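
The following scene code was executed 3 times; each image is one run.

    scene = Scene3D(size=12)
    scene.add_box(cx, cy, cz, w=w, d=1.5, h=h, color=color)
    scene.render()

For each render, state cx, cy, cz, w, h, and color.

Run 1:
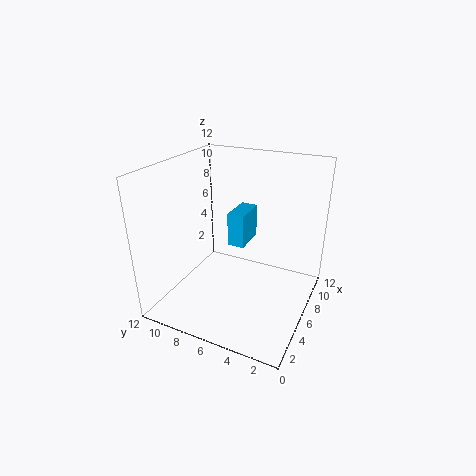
cx = 7; cy = 6; cz = 4.5; w = 3; h = 3; color = 'deepskyblue'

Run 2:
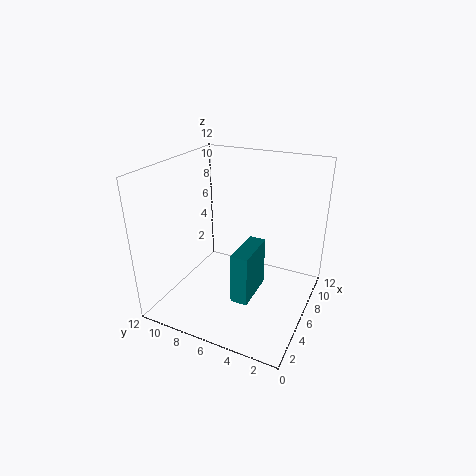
cx = 4.5; cy = 4.5; cz = 0.5; w = 4; h = 4.5; color = 'teal'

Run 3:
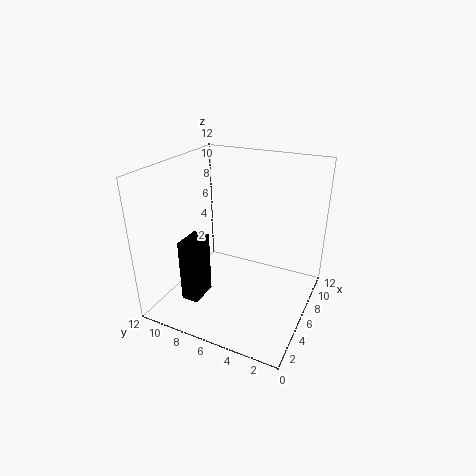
cx = 3; cy = 8.5; cz = 0.5; w = 2.5; h = 5.5; color = 'black'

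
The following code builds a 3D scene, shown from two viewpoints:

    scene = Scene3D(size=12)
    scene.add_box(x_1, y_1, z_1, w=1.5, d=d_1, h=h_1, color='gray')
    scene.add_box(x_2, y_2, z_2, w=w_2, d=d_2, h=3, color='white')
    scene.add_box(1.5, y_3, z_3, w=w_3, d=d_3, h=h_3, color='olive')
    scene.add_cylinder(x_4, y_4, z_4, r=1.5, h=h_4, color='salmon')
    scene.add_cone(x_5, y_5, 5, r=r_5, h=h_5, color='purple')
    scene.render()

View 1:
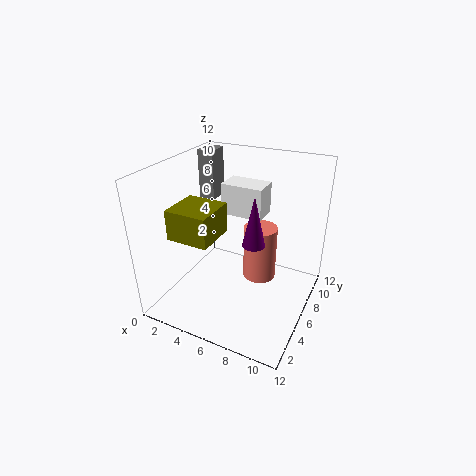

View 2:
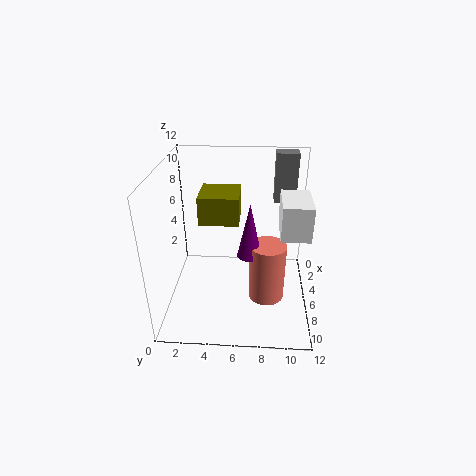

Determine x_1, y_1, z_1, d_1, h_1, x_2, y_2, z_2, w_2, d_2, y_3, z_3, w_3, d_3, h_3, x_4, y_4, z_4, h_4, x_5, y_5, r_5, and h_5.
x_1 = 0.5, y_1 = 9, z_1 = 7.5, d_1 = 2, h_1 = 4.5, x_2 = 2.5, y_2 = 9.5, z_2 = 6, w_2 = 4, d_2 = 2.5, y_3 = 2.5, z_3 = 6.5, w_3 = 3.5, d_3 = 3.5, h_3 = 2.5, x_4 = 7, y_4 = 8.5, z_4 = 1, h_4 = 5, x_5 = 7, y_5 = 7, r_5 = 1, h_5 = 4.5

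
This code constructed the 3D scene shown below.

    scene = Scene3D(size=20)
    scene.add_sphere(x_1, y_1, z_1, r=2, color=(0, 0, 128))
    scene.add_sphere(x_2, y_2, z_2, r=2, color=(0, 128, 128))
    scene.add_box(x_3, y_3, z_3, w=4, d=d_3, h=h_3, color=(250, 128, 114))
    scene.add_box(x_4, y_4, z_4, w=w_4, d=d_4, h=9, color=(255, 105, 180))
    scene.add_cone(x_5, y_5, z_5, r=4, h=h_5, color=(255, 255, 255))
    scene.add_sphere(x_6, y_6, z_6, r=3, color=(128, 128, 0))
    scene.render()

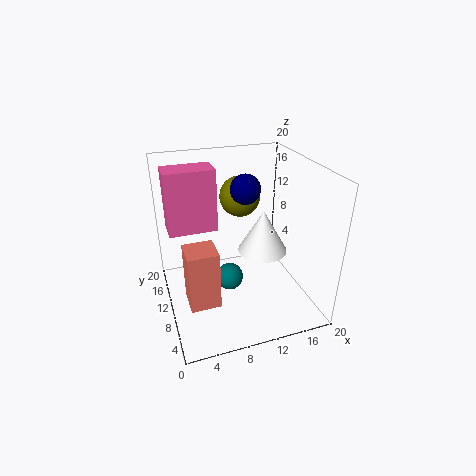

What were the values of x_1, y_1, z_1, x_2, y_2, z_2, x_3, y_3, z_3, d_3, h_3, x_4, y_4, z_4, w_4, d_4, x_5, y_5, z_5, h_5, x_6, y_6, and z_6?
x_1 = 11
y_1 = 10
z_1 = 17
x_2 = 9
y_2 = 11
z_2 = 3
x_3 = 2
y_3 = 5
z_3 = 3
d_3 = 4
h_3 = 8
x_4 = 1
y_4 = 13
z_4 = 10
w_4 = 7
d_4 = 4
x_5 = 16
y_5 = 15
z_5 = 4
h_5 = 7
x_6 = 12
y_6 = 15
z_6 = 14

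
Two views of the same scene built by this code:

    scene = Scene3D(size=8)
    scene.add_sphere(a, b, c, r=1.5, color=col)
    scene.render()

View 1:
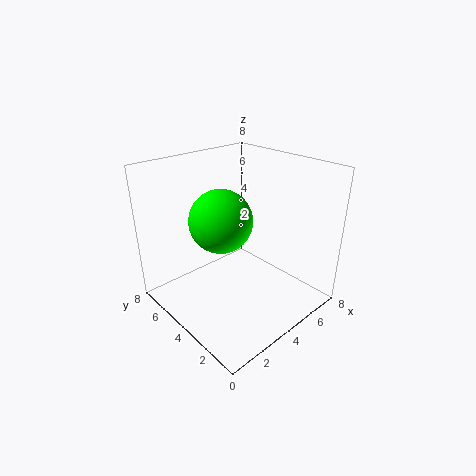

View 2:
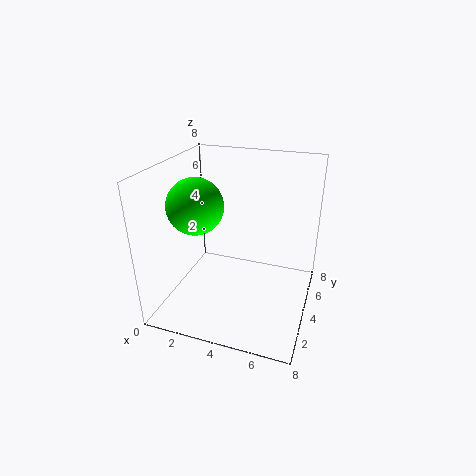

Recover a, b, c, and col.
a = 2, b = 3, c = 6, col = 'lime'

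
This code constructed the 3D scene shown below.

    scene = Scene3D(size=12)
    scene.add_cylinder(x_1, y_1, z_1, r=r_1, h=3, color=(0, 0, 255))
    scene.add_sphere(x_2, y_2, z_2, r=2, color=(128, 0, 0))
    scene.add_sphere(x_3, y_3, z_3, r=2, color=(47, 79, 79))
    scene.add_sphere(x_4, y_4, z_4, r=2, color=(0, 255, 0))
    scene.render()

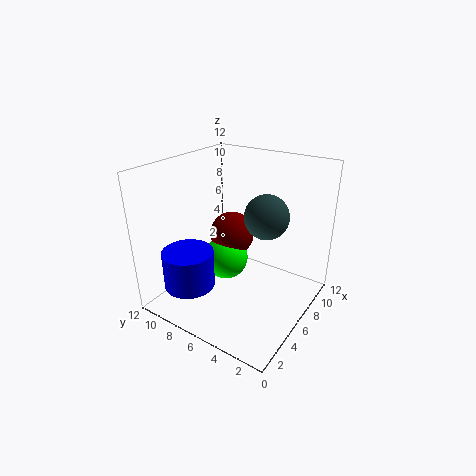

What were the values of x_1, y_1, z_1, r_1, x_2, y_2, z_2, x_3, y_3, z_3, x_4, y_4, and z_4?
x_1 = 2
y_1 = 8
z_1 = 3
r_1 = 2
x_2 = 8
y_2 = 8
z_2 = 5
x_3 = 9
y_3 = 5
z_3 = 7
x_4 = 7
y_4 = 8
z_4 = 3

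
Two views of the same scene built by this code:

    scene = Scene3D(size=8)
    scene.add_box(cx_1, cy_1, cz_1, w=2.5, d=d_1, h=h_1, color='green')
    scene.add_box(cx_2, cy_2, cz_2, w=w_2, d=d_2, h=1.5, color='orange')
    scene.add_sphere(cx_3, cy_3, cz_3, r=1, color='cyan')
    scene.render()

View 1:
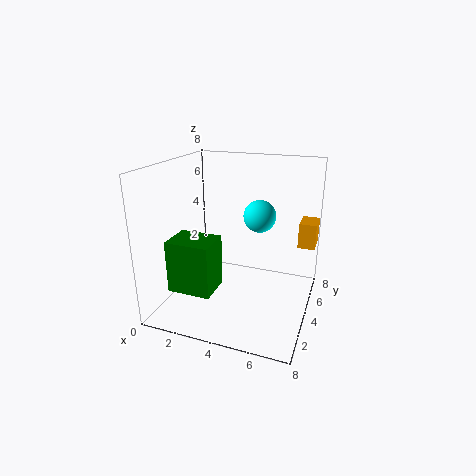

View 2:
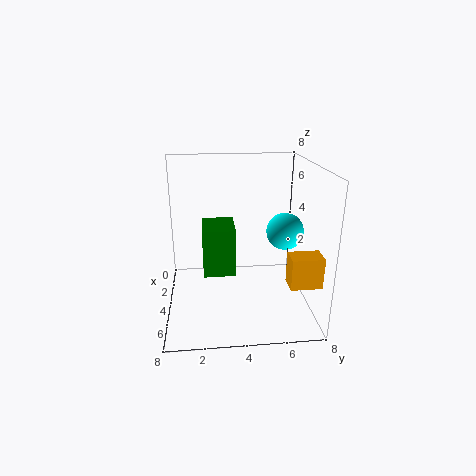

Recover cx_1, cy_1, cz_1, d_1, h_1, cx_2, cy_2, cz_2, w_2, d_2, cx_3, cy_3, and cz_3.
cx_1 = 0.5, cy_1 = 2, cz_1 = 1, d_1 = 2, h_1 = 3, cx_2 = 7, cy_2 = 6, cz_2 = 3, w_2 = 1, d_2 = 1.5, cx_3 = 4.5, cy_3 = 6.5, cz_3 = 4.5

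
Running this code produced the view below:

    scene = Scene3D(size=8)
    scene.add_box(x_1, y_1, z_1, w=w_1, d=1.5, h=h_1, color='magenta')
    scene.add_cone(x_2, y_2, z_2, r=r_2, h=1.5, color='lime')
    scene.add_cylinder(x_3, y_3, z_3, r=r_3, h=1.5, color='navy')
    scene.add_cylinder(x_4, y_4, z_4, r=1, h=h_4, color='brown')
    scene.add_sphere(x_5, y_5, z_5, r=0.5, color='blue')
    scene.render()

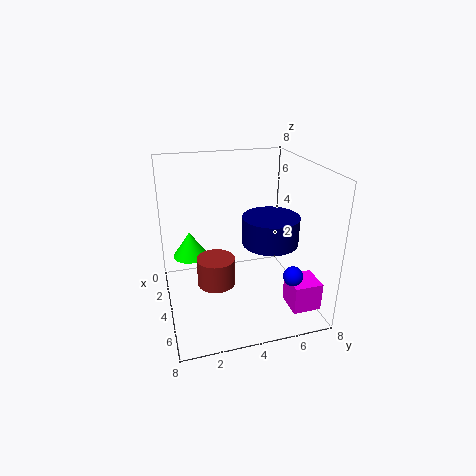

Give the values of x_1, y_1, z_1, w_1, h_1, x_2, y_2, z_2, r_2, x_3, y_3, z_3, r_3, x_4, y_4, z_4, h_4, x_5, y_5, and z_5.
x_1 = 6
y_1 = 6
z_1 = 1
w_1 = 1.5
h_1 = 1.5
x_2 = 2.5
y_2 = 1.5
z_2 = 2.5
r_2 = 1
x_3 = 5
y_3 = 5.5
z_3 = 4
r_3 = 1.5
x_4 = 5
y_4 = 2.5
z_4 = 2
h_4 = 1.5
x_5 = 7
y_5 = 6
z_5 = 3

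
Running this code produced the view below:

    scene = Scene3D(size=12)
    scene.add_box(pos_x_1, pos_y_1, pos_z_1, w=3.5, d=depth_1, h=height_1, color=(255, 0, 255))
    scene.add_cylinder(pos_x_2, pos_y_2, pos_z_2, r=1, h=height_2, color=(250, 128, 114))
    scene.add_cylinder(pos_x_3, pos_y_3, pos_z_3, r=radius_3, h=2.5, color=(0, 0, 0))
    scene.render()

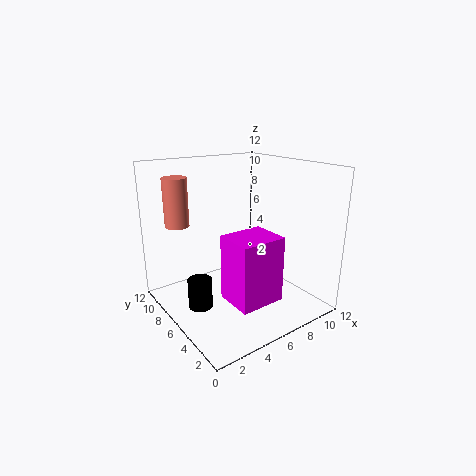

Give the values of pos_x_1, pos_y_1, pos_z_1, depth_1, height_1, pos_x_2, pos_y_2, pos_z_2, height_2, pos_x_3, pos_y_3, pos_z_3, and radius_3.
pos_x_1 = 3; pos_y_1 = 1; pos_z_1 = 2.5; depth_1 = 3; height_1 = 5; pos_x_2 = 2; pos_y_2 = 9; pos_z_2 = 7; height_2 = 4; pos_x_3 = 2.5; pos_y_3 = 6.5; pos_z_3 = 0.5; radius_3 = 1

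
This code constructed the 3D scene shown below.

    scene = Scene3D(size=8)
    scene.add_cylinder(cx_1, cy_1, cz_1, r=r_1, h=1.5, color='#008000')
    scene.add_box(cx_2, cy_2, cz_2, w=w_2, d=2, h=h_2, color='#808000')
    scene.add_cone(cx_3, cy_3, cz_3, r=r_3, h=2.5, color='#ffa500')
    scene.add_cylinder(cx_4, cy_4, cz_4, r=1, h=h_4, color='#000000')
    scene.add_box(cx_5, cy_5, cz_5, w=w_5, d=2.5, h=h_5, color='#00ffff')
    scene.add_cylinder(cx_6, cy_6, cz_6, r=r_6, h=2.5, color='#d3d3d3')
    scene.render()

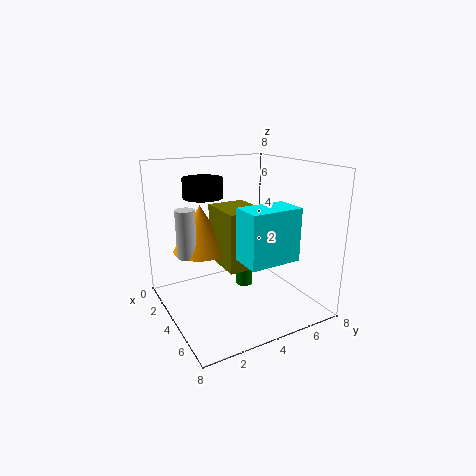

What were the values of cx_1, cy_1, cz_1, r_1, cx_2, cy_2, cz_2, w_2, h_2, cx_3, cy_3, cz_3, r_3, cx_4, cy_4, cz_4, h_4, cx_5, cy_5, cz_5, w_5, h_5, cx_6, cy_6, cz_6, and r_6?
cx_1 = 3
cy_1 = 5
cz_1 = 0.5
r_1 = 0.5
cx_2 = 3.5
cy_2 = 2.5
cz_2 = 3
w_2 = 2.5
h_2 = 3
cx_3 = 3.5
cy_3 = 2
cz_3 = 3.5
r_3 = 1.5
cx_4 = 4
cy_4 = 2
cz_4 = 6.5
h_4 = 1
cx_5 = 6.5
cy_5 = 2.5
cz_5 = 4
w_5 = 1.5
h_5 = 2.5
cx_6 = 4
cy_6 = 1
cz_6 = 3.5
r_6 = 0.5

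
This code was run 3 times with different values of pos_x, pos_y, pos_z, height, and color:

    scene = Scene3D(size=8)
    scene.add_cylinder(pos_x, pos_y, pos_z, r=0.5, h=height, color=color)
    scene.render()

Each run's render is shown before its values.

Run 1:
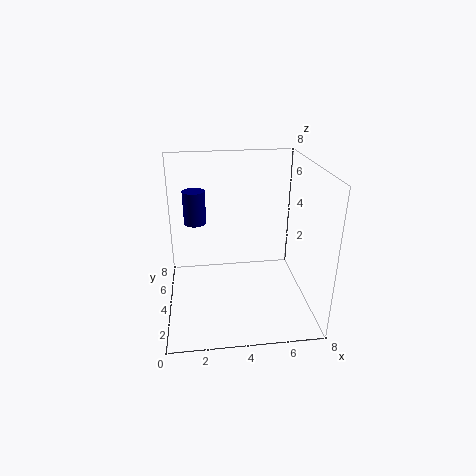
pos_x = 1.75; pos_y = 1.75; pos_z = 6; height = 1.5; color = 'navy'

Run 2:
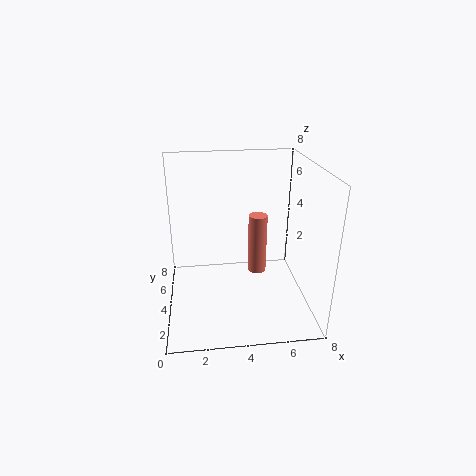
pos_x = 5; pos_y = 3.5; pos_z = 2.25; height = 3.25; color = 'salmon'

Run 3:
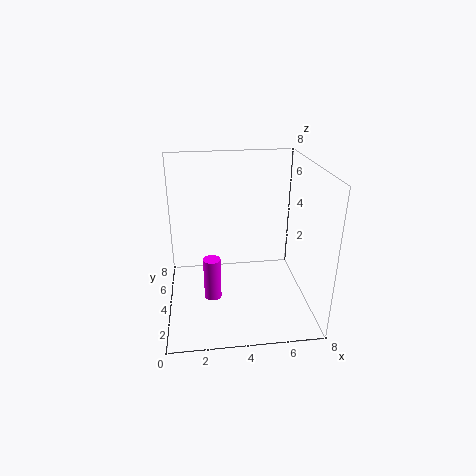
pos_x = 2.5; pos_y = 4; pos_z = 0.25; height = 2.5; color = 'magenta'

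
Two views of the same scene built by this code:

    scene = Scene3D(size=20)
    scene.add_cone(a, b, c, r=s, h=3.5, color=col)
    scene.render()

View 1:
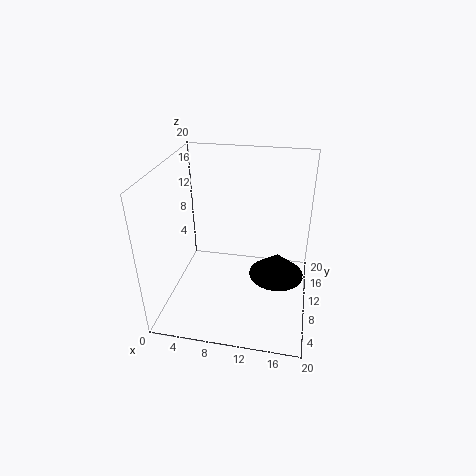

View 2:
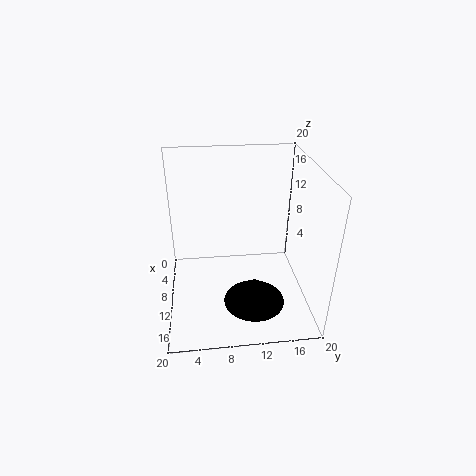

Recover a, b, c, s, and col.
a = 15.5
b = 11.5
c = 3.5
s = 4
col = 'black'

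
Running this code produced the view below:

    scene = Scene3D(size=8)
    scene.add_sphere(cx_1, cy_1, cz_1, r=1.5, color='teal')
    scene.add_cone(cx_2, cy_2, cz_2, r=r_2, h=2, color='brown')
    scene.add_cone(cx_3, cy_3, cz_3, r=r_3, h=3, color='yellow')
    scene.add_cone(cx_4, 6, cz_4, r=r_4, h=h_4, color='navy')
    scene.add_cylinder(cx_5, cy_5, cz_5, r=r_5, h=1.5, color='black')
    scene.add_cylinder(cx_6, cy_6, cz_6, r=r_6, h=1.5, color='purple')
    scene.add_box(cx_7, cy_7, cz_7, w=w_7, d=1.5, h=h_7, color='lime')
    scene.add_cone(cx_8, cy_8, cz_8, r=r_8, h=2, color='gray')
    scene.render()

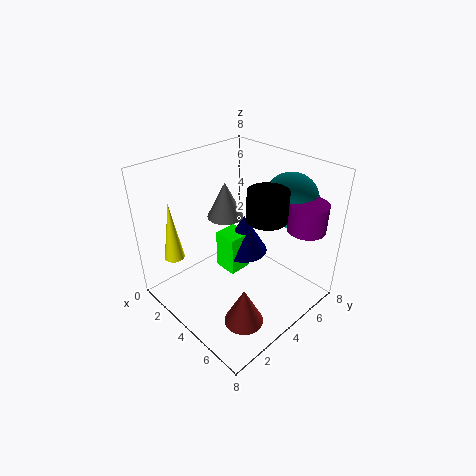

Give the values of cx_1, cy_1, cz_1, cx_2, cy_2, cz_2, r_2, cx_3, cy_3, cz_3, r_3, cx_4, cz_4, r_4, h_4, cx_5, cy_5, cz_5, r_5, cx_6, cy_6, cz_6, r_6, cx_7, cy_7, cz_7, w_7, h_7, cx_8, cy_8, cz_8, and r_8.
cx_1 = 5.5
cy_1 = 6.5
cz_1 = 6
cx_2 = 6.5
cy_2 = 2
cz_2 = 1
r_2 = 1
cx_3 = 3
cy_3 = 0.5
cz_3 = 4
r_3 = 0.5
cx_4 = 2.5
cz_4 = 1.5
r_4 = 1.5
h_4 = 2.5
cx_5 = 6
cy_5 = 4
cz_5 = 6
r_5 = 1
cx_6 = 7
cy_6 = 6
cz_6 = 5
r_6 = 1
cx_7 = 1.5
cy_7 = 4.5
cz_7 = 0.5
w_7 = 1.5
h_7 = 2.5
cx_8 = 3
cy_8 = 4
cz_8 = 5
r_8 = 1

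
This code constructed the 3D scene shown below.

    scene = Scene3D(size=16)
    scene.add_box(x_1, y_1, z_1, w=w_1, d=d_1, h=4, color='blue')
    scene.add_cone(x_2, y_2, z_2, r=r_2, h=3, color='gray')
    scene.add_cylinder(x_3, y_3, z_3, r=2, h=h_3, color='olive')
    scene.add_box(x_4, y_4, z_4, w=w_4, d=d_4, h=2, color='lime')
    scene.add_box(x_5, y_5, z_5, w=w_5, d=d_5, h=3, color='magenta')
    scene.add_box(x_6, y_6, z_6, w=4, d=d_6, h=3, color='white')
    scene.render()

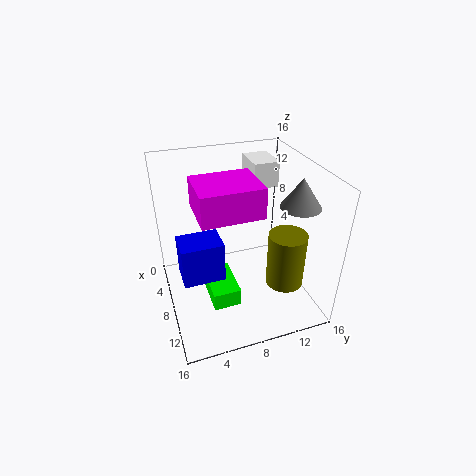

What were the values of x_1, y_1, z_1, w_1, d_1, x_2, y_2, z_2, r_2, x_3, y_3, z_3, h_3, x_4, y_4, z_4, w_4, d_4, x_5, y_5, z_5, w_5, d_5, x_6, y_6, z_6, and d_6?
x_1 = 10; y_1 = 1; z_1 = 7; w_1 = 3; d_1 = 4; x_2 = 12; y_2 = 13; z_2 = 13; r_2 = 2; x_3 = 12; y_3 = 12; z_3 = 4; h_3 = 6; x_4 = 7; y_4 = 4; z_4 = 2; w_4 = 5; d_4 = 3; x_5 = 8; y_5 = 3; z_5 = 13; w_5 = 5; d_5 = 6; x_6 = 1; y_6 = 11; z_6 = 12; d_6 = 3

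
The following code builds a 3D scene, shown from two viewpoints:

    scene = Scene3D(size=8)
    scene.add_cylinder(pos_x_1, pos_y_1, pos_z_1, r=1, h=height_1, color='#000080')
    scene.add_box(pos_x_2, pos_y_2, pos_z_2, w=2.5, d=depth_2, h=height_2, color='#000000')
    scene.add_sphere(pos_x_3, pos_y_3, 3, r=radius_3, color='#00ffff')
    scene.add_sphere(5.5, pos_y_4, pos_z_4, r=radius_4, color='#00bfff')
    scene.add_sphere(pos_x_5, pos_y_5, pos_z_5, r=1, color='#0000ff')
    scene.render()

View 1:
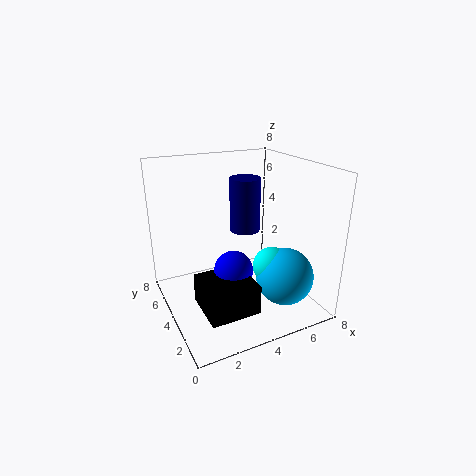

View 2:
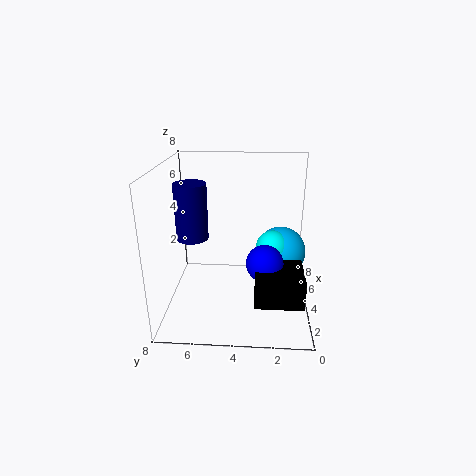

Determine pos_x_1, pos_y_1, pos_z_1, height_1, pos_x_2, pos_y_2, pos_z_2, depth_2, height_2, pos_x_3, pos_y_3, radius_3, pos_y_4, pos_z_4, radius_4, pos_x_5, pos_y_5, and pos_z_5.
pos_x_1 = 6; pos_y_1 = 7; pos_z_1 = 3; height_1 = 3.5; pos_x_2 = 1; pos_y_2 = 0.5; pos_z_2 = 1.5; depth_2 = 2.5; height_2 = 1.5; pos_x_3 = 5; pos_y_3 = 2; radius_3 = 1; pos_y_4 = 1.5; pos_z_4 = 2.5; radius_4 = 1.5; pos_x_5 = 3; pos_y_5 = 2.5; pos_z_5 = 3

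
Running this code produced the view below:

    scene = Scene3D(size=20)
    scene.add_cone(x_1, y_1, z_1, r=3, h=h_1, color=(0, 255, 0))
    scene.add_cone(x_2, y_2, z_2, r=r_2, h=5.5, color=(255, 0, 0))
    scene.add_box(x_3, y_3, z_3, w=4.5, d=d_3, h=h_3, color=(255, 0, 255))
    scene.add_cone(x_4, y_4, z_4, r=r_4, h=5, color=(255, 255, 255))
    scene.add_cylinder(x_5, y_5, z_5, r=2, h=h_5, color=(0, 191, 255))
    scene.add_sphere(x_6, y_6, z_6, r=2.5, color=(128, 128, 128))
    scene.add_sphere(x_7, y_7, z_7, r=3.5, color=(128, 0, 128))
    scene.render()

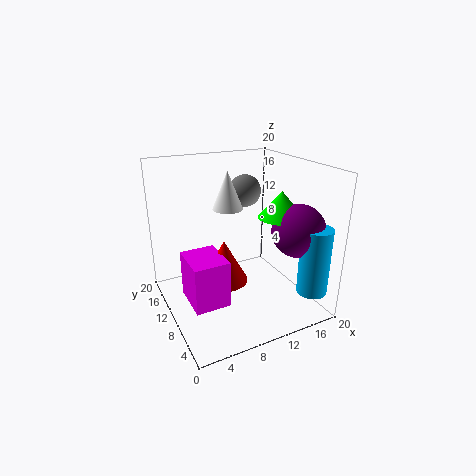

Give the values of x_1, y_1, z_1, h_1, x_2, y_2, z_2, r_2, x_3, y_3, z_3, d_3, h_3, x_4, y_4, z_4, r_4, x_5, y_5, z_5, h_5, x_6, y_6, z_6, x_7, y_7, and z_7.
x_1 = 14.5, y_1 = 6.5, z_1 = 13.5, h_1 = 3.5, x_2 = 6.5, y_2 = 7, z_2 = 6, r_2 = 3, x_3 = 1.5, y_3 = 4, z_3 = 4, d_3 = 5.5, h_3 = 6, x_4 = 8.5, y_4 = 10, z_4 = 14.5, r_4 = 2, x_5 = 17, y_5 = 2, z_5 = 4, h_5 = 9, x_6 = 14.5, y_6 = 16.5, z_6 = 14.5, x_7 = 16, y_7 = 4.5, z_7 = 12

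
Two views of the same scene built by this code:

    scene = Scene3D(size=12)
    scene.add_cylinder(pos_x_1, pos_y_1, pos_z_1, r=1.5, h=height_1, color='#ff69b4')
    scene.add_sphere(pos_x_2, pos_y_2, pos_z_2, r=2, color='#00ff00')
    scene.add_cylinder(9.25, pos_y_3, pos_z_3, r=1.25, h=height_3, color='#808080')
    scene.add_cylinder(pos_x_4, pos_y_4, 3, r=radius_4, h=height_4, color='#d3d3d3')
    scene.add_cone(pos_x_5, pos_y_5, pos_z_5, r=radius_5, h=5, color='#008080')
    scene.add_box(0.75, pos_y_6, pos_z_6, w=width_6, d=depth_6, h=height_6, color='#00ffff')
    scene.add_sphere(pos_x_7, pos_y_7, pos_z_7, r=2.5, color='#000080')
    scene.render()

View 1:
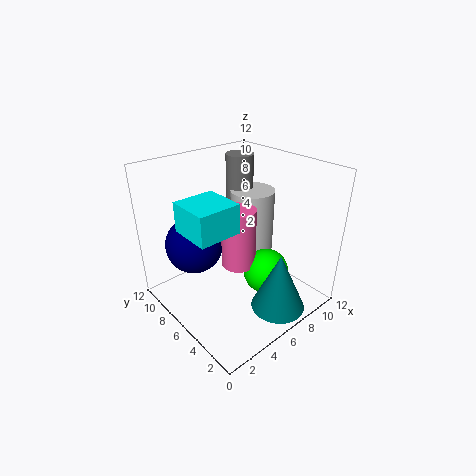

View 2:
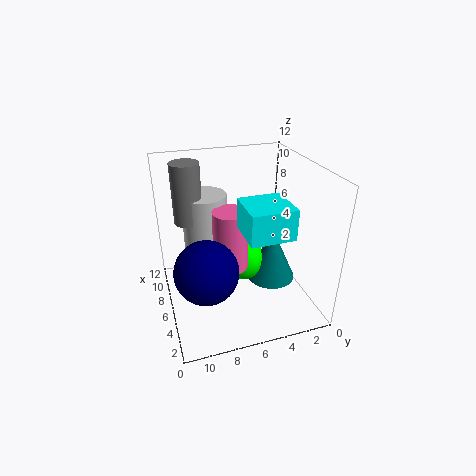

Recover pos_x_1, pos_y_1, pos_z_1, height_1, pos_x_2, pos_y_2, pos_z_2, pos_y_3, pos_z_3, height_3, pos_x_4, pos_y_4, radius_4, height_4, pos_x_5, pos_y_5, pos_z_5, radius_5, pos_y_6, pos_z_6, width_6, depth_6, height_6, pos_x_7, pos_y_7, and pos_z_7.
pos_x_1 = 6.5
pos_y_1 = 6.5
pos_z_1 = 3
height_1 = 5.25
pos_x_2 = 8.25
pos_y_2 = 4.75
pos_z_2 = 2.25
pos_y_3 = 9.5
pos_z_3 = 6.5
height_3 = 5.25
pos_x_4 = 9.5
pos_y_4 = 8
radius_4 = 2
height_4 = 5.75
pos_x_5 = 7.25
pos_y_5 = 2.25
pos_z_5 = 0.5
radius_5 = 2.25
pos_y_6 = 3.5
pos_z_6 = 8.25
width_6 = 3.25
depth_6 = 3.25
height_6 = 2.25
pos_x_7 = 3.75
pos_y_7 = 9.25
pos_z_7 = 4.75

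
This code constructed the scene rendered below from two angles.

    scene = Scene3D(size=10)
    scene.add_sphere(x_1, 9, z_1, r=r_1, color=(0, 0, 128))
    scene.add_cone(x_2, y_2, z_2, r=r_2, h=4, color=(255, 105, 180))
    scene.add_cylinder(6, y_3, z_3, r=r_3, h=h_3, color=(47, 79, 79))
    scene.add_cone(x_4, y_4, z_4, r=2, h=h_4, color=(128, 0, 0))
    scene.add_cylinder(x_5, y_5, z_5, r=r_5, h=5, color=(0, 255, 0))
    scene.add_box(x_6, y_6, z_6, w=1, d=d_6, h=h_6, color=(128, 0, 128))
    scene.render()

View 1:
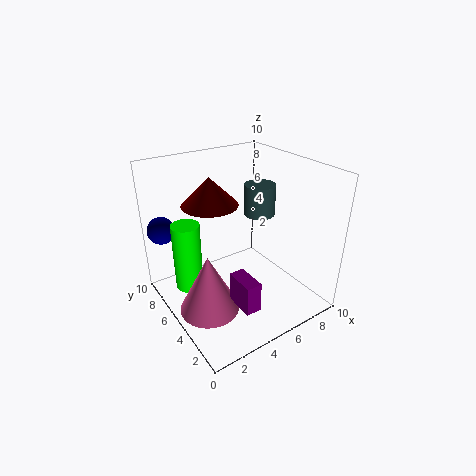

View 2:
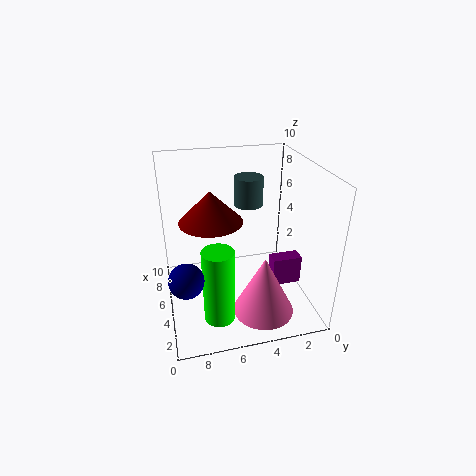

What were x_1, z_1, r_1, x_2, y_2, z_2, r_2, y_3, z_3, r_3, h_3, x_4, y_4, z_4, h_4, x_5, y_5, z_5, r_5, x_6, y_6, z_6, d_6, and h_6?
x_1 = 1; z_1 = 5; r_1 = 1; x_2 = 2; y_2 = 4; z_2 = 1; r_2 = 2; y_3 = 4; z_3 = 7; r_3 = 1; h_3 = 2; x_4 = 4; y_4 = 7; z_4 = 7; h_4 = 2; x_5 = 2; y_5 = 7; z_5 = 1; r_5 = 1; x_6 = 3; y_6 = 1; z_6 = 2; d_6 = 2; h_6 = 2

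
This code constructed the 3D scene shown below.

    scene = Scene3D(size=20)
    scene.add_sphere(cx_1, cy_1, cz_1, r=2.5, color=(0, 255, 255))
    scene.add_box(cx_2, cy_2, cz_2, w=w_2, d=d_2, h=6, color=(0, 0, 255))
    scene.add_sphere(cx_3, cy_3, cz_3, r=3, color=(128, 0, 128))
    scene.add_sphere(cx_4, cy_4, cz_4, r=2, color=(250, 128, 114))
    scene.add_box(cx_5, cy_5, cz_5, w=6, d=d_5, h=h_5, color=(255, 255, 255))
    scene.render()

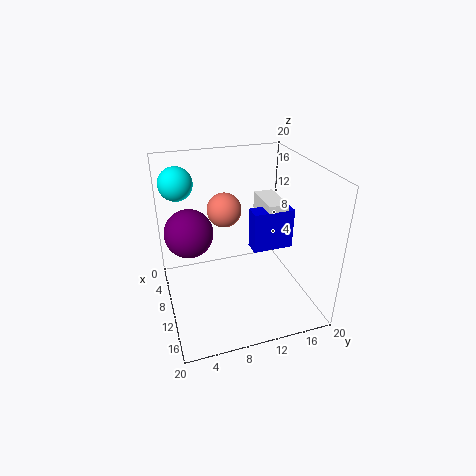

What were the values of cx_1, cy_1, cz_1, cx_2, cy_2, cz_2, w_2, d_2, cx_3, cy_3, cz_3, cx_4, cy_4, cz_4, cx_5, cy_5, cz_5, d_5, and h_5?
cx_1 = 2.5
cy_1 = 3
cz_1 = 16
cx_2 = 7.5
cy_2 = 12.5
cz_2 = 7
w_2 = 2.5
d_2 = 6
cx_3 = 12
cy_3 = 3
cz_3 = 13
cx_4 = 14
cy_4 = 7
cz_4 = 16.5
cx_5 = 4
cy_5 = 14.5
cz_5 = 11.5
d_5 = 3
h_5 = 2.5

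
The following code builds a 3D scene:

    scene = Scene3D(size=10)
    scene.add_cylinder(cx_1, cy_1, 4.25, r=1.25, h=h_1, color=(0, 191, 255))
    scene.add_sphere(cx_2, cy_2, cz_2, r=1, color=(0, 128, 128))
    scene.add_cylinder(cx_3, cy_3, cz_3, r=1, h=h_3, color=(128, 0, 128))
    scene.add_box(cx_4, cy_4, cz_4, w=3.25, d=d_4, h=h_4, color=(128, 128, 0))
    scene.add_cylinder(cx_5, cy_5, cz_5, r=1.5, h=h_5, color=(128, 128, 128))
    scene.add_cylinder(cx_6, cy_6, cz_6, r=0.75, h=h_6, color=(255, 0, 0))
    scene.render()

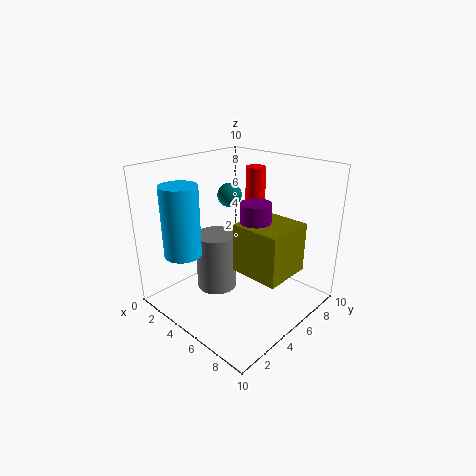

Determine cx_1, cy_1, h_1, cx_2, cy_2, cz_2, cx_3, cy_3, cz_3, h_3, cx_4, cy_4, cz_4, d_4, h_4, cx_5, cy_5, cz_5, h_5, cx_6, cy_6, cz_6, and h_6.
cx_1 = 3
cy_1 = 1.75
h_1 = 4.75
cx_2 = 1
cy_2 = 8.25
cz_2 = 6.5
cx_3 = 6.75
cy_3 = 4.75
cz_3 = 4.75
h_3 = 3.25
cx_4 = 6
cy_4 = 3.5
cz_4 = 3.5
d_4 = 3.25
h_4 = 3.25
cx_5 = 3
cy_5 = 4.75
cz_5 = 0.5
h_5 = 4.25
cx_6 = 3.75
cy_6 = 8.25
cz_6 = 4.5
h_6 = 4.75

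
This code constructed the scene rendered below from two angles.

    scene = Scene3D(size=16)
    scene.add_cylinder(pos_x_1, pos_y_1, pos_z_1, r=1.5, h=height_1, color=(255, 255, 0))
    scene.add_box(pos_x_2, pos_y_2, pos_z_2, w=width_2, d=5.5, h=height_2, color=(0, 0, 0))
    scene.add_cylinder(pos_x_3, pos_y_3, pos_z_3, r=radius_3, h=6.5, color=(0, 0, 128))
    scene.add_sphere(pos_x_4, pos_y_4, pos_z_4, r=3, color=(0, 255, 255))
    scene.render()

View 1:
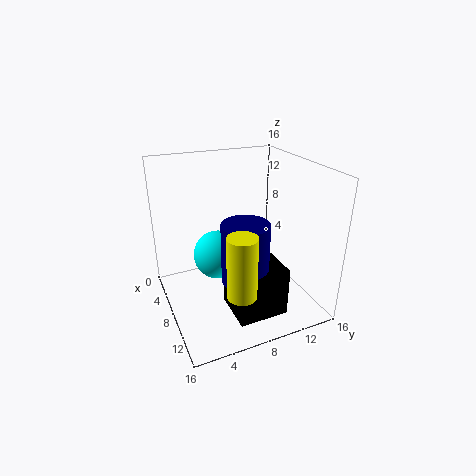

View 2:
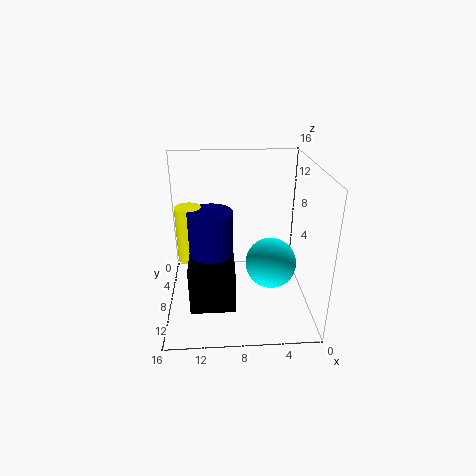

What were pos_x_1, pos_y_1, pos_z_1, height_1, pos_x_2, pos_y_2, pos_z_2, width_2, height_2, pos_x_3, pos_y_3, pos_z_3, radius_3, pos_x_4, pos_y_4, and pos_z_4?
pos_x_1 = 13.5, pos_y_1 = 6, pos_z_1 = 4.5, height_1 = 6.5, pos_x_2 = 8.5, pos_y_2 = 6, pos_z_2 = 0.5, width_2 = 5, height_2 = 5.5, pos_x_3 = 11, pos_y_3 = 7.5, pos_z_3 = 4.5, radius_3 = 2.5, pos_x_4 = 4, pos_y_4 = 7, pos_z_4 = 4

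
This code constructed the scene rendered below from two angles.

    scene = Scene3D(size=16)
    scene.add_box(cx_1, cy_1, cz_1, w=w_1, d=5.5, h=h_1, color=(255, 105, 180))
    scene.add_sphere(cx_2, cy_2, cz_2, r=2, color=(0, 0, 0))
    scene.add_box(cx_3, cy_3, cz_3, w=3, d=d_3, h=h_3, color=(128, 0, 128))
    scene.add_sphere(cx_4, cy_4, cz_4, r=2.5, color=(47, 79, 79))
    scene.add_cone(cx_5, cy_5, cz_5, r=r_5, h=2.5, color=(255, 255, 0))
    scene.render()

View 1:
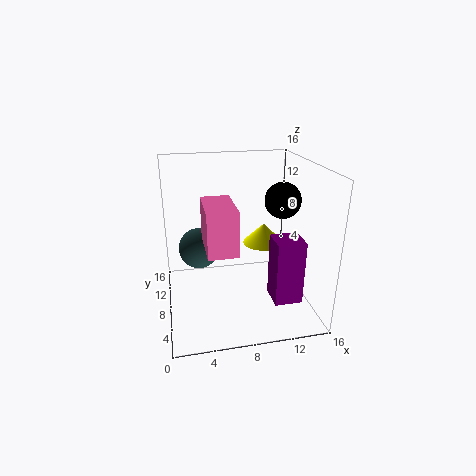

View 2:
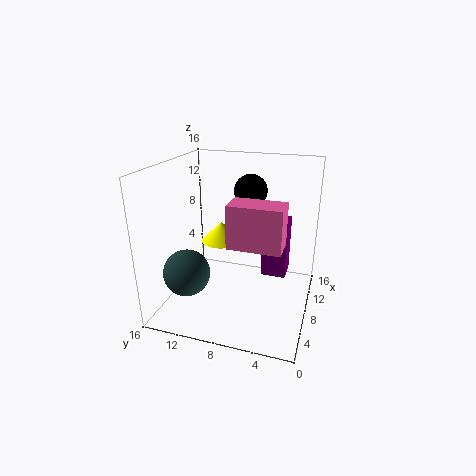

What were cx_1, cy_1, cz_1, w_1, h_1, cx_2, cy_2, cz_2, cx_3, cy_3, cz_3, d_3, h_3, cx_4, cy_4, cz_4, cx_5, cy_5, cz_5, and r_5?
cx_1 = 4
cy_1 = 2.5
cz_1 = 8.5
w_1 = 3
h_1 = 4.5
cx_2 = 13
cy_2 = 8
cz_2 = 12
cx_3 = 11
cy_3 = 3
cz_3 = 2
d_3 = 3
h_3 = 7
cx_4 = 4
cy_4 = 12.5
cz_4 = 5
cx_5 = 12
cy_5 = 11.5
cz_5 = 5.5
r_5 = 2.5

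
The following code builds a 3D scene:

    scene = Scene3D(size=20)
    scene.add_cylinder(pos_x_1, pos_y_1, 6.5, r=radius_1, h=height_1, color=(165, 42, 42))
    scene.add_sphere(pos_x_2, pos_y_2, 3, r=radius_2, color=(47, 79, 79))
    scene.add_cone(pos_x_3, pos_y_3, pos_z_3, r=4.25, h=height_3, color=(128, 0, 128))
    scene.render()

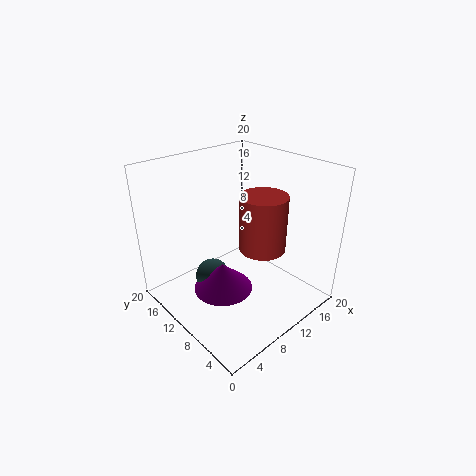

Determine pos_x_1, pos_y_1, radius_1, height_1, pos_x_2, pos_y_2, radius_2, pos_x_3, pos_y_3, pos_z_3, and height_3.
pos_x_1 = 14.75; pos_y_1 = 9.75; radius_1 = 3.5; height_1 = 8.5; pos_x_2 = 7.75; pos_y_2 = 13.25; radius_2 = 2.5; pos_x_3 = 7.75; pos_y_3 = 10.75; pos_z_3 = 2.25; height_3 = 4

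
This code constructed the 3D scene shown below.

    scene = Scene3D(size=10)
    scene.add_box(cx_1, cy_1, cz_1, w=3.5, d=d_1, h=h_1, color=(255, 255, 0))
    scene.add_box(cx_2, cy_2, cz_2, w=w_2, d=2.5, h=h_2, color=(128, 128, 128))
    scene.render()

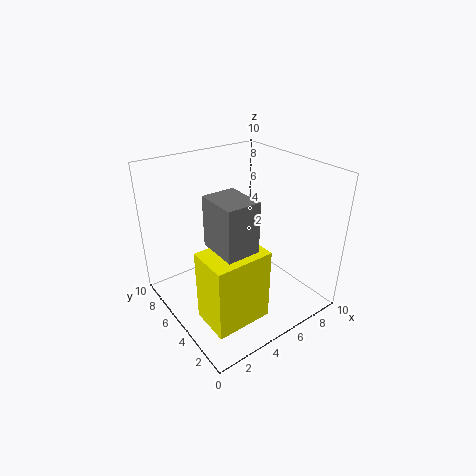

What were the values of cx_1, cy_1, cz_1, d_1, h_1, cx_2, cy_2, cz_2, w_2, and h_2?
cx_1 = 0.5, cy_1 = 0.5, cz_1 = 2, d_1 = 2.5, h_1 = 4.5, cx_2 = 1.5, cy_2 = 1, cz_2 = 6.5, w_2 = 2, h_2 = 3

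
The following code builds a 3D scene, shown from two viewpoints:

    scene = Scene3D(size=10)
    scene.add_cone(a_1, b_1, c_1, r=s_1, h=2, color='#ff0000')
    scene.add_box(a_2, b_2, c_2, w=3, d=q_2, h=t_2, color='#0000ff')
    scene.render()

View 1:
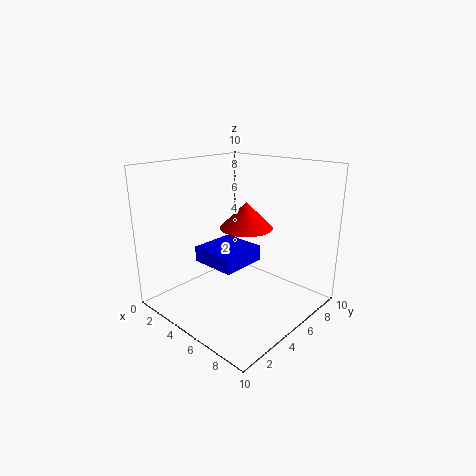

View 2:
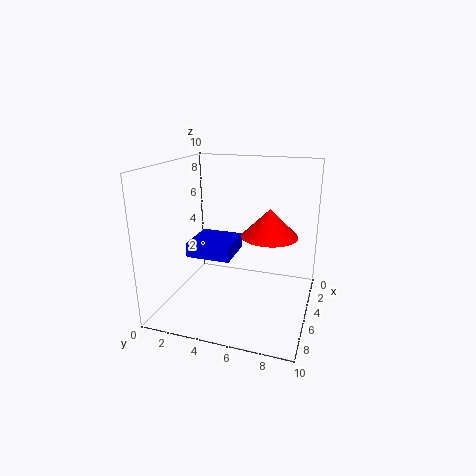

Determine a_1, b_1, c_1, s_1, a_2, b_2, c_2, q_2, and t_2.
a_1 = 4; b_1 = 7; c_1 = 5; s_1 = 2; a_2 = 4; b_2 = 2; c_2 = 4; q_2 = 3; t_2 = 1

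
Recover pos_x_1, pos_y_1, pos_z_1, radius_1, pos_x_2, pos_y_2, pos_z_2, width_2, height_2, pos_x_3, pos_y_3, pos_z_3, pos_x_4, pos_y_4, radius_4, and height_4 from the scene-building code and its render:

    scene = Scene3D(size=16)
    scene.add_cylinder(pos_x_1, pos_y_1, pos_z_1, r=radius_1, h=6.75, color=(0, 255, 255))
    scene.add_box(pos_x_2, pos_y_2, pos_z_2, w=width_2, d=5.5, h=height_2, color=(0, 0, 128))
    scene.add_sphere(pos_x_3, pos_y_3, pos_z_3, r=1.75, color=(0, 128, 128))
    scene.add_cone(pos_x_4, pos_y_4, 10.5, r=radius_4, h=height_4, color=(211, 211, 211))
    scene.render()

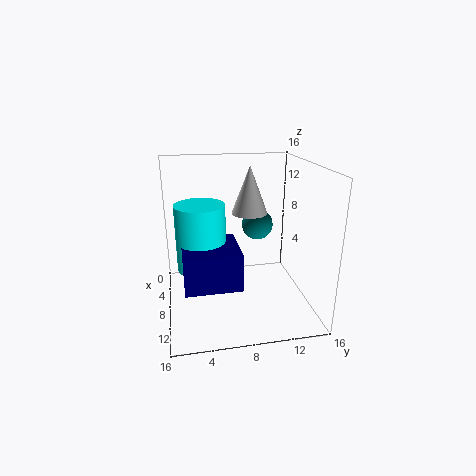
pos_x_1 = 10.25, pos_y_1 = 3.75, pos_z_1 = 6, radius_1 = 2.5, pos_x_2 = 9, pos_y_2 = 1.75, pos_z_2 = 5.25, width_2 = 5.5, height_2 = 3.75, pos_x_3 = 6.75, pos_y_3 = 10.5, pos_z_3 = 9, pos_x_4 = 7, pos_y_4 = 9.5, radius_4 = 2, height_4 = 5.25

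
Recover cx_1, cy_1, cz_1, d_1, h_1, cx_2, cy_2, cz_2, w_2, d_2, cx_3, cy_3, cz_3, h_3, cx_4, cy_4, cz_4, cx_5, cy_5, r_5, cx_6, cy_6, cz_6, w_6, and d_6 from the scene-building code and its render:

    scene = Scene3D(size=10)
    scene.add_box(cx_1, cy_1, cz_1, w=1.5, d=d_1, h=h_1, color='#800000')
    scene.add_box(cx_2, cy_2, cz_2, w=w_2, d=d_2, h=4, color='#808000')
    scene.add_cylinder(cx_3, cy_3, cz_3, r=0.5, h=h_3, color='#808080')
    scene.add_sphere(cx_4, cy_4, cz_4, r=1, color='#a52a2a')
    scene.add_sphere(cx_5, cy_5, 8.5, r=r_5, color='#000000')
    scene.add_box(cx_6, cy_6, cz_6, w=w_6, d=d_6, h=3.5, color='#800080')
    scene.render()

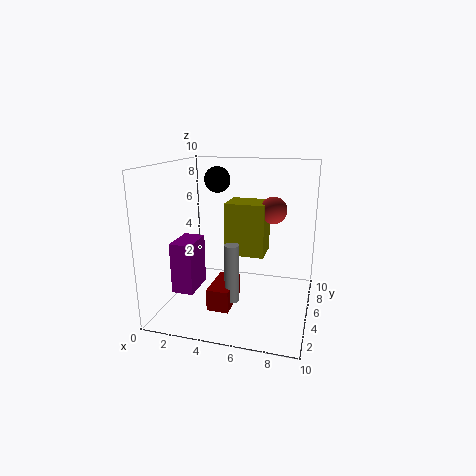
cx_1 = 3.5, cy_1 = 2.5, cz_1 = 0.5, d_1 = 3, h_1 = 1.5, cx_2 = 3.5, cy_2 = 6.5, cz_2 = 3, w_2 = 3, d_2 = 2.5, cx_3 = 5, cy_3 = 3.5, cz_3 = 1, h_3 = 4, cx_4 = 7, cy_4 = 7.5, cz_4 = 6.5, cx_5 = 2.5, cy_5 = 8, r_5 = 1, cx_6 = 1, cy_6 = 2.5, cz_6 = 1.5, w_6 = 1.5, d_6 = 2.5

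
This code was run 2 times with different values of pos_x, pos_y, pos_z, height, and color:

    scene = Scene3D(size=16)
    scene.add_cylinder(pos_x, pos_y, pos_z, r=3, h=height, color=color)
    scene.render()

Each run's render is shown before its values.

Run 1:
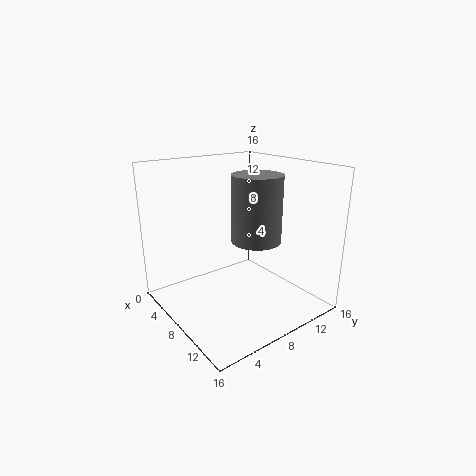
pos_x = 7; pos_y = 11.5; pos_z = 6.5; height = 8; color = 'gray'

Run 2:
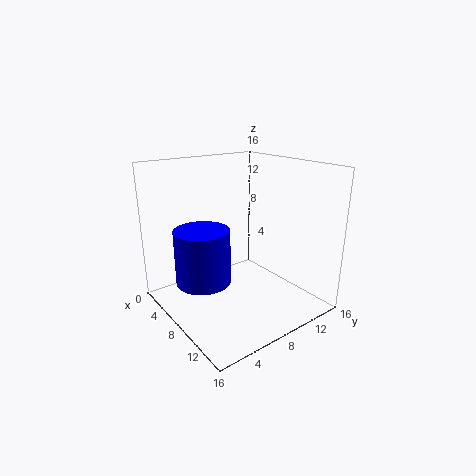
pos_x = 7; pos_y = 4; pos_z = 3.5; height = 6; color = 'blue'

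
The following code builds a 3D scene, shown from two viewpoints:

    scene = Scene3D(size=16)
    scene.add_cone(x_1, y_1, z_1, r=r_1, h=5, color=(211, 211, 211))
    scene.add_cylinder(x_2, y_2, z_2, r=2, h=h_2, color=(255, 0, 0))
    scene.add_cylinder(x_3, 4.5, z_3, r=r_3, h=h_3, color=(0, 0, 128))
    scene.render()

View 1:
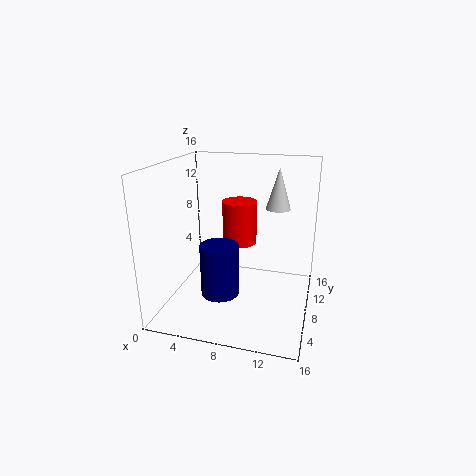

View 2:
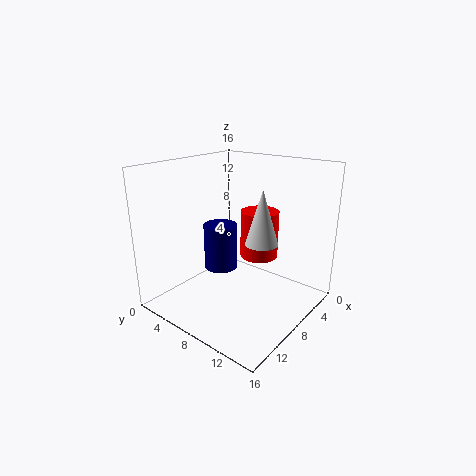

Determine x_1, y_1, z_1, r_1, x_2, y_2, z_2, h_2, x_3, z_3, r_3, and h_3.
x_1 = 11.5; y_1 = 13.5; z_1 = 10; r_1 = 1.5; x_2 = 7.5; y_2 = 10.5; z_2 = 6.5; h_2 = 5; x_3 = 7; z_3 = 3; r_3 = 2; h_3 = 5.5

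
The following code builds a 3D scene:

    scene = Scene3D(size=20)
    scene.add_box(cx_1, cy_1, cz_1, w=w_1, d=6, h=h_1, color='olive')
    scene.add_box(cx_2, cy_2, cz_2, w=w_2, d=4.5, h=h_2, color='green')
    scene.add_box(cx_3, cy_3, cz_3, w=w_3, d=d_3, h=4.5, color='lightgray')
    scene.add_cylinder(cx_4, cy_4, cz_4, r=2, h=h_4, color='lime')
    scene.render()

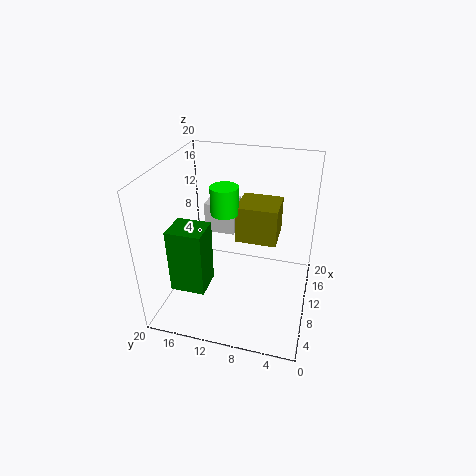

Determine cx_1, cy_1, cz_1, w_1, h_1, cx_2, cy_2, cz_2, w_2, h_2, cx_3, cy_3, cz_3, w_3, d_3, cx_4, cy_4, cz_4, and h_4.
cx_1 = 12; cy_1 = 5; cz_1 = 8; w_1 = 5.5; h_1 = 5.5; cx_2 = 2.5; cy_2 = 12.5; cz_2 = 5.5; w_2 = 4; h_2 = 8.5; cx_3 = 13; cy_3 = 11.5; cz_3 = 8.5; w_3 = 4; d_3 = 4.5; cx_4 = 12; cy_4 = 12.5; cz_4 = 12.5; h_4 = 4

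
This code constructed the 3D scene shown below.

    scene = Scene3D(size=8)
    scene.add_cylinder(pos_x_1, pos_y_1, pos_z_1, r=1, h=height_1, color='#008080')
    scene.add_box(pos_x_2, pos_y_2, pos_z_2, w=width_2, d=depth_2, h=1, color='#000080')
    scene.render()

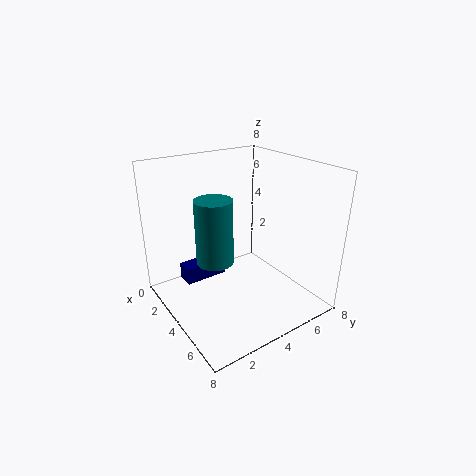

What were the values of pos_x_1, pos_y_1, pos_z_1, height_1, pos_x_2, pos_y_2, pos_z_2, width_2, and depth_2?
pos_x_1 = 4, pos_y_1 = 2.5, pos_z_1 = 3, height_1 = 3.5, pos_x_2 = 1.5, pos_y_2 = 1.5, pos_z_2 = 1, width_2 = 1, depth_2 = 2.5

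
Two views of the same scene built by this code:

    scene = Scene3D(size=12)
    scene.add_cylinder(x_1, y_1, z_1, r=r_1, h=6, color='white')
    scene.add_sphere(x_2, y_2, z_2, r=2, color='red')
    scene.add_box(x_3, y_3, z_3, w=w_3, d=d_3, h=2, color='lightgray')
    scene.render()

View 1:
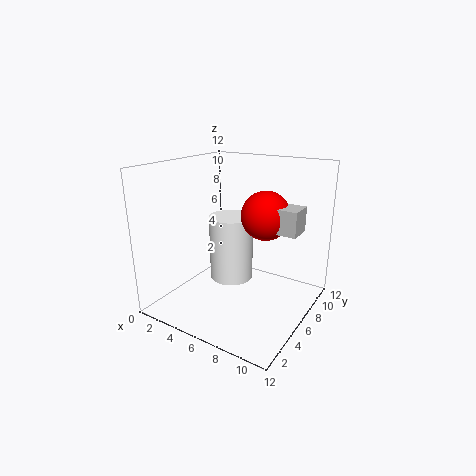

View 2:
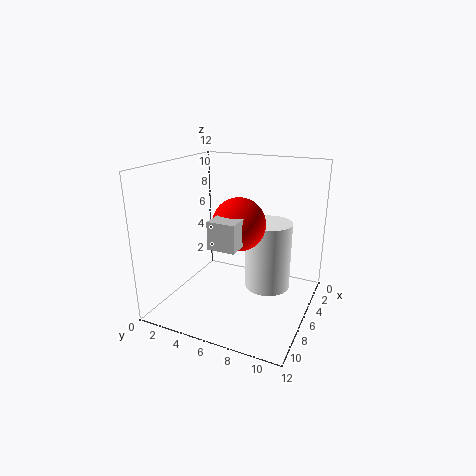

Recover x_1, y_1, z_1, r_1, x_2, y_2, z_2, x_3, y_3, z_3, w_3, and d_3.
x_1 = 4; y_1 = 8; z_1 = 1; r_1 = 2; x_2 = 8; y_2 = 7; z_2 = 8; x_3 = 9; y_3 = 6; z_3 = 7; w_3 = 2; d_3 = 2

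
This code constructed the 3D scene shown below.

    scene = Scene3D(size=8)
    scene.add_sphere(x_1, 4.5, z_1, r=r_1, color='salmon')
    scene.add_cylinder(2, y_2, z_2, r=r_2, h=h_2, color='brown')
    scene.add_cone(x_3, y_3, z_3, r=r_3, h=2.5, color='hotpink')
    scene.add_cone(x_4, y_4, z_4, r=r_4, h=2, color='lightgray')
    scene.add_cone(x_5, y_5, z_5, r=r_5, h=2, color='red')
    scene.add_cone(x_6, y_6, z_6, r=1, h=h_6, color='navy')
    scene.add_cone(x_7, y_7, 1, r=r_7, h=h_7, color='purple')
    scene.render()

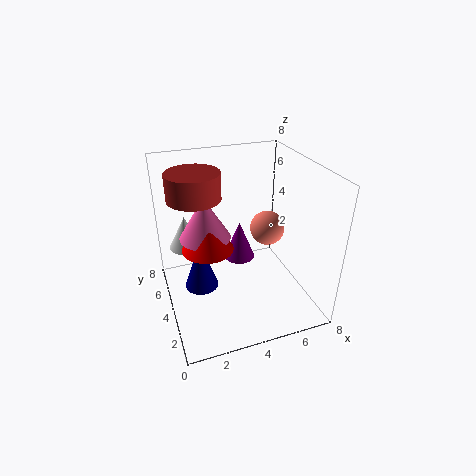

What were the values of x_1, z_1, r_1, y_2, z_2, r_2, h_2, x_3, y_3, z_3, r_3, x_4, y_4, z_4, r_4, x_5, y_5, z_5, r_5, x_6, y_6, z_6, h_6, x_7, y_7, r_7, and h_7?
x_1 = 6, z_1 = 4, r_1 = 1, y_2 = 5.5, z_2 = 6, r_2 = 1.5, h_2 = 1.5, x_3 = 2.5, y_3 = 5.5, z_3 = 3.5, r_3 = 1.5, x_4 = 1.5, y_4 = 6.5, z_4 = 2.5, r_4 = 1, x_5 = 2.5, y_5 = 5, z_5 = 3, r_5 = 1.5, x_6 = 2, y_6 = 5, z_6 = 0.5, h_6 = 3, x_7 = 5, y_7 = 6.5, r_7 = 1, h_7 = 2.5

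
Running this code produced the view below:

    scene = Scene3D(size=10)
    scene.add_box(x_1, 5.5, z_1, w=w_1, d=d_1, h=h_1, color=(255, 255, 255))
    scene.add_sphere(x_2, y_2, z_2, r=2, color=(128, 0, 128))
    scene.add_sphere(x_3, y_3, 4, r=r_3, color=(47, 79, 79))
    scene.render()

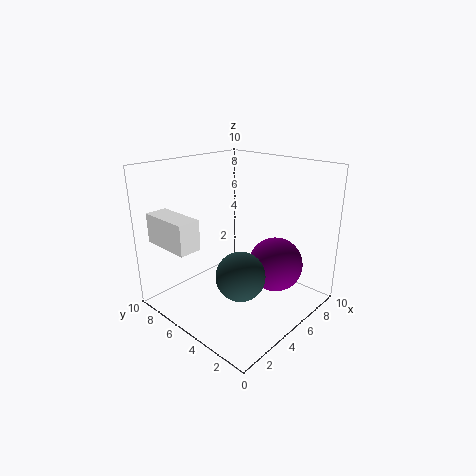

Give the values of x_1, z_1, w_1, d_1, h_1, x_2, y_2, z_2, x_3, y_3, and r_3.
x_1 = 0.5; z_1 = 5; w_1 = 1.5; d_1 = 3.5; h_1 = 2; x_2 = 7.5; y_2 = 3.5; z_2 = 2.5; x_3 = 2.5; y_3 = 2.5; r_3 = 1.5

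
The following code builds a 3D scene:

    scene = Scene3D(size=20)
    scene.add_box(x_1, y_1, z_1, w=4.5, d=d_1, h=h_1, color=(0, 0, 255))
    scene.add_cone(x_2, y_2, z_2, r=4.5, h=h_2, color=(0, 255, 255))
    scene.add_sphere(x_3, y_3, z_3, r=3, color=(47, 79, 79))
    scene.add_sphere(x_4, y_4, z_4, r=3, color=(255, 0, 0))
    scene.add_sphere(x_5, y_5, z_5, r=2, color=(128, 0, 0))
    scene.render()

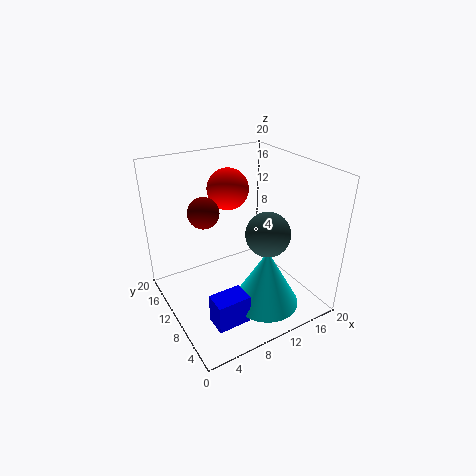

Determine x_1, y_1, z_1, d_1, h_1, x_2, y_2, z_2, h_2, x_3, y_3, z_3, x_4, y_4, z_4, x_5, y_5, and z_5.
x_1 = 3.5
y_1 = 3.5
z_1 = 1
d_1 = 3
h_1 = 4
x_2 = 11.5
y_2 = 5
z_2 = 2
h_2 = 8
x_3 = 12.5
y_3 = 6.5
z_3 = 11.5
x_4 = 11
y_4 = 14.5
z_4 = 15.5
x_5 = 5
y_5 = 10
z_5 = 15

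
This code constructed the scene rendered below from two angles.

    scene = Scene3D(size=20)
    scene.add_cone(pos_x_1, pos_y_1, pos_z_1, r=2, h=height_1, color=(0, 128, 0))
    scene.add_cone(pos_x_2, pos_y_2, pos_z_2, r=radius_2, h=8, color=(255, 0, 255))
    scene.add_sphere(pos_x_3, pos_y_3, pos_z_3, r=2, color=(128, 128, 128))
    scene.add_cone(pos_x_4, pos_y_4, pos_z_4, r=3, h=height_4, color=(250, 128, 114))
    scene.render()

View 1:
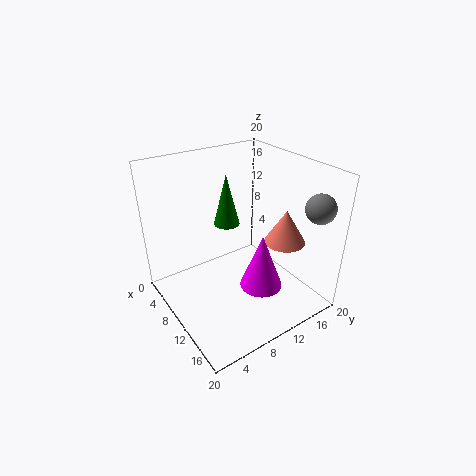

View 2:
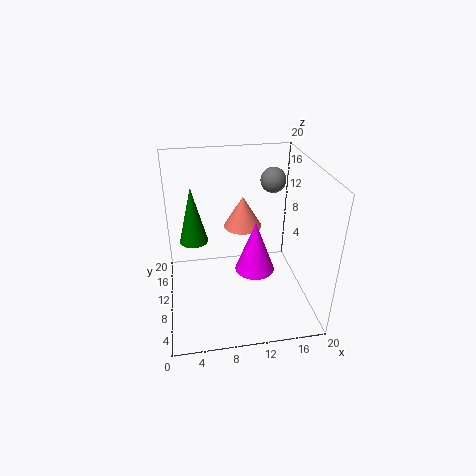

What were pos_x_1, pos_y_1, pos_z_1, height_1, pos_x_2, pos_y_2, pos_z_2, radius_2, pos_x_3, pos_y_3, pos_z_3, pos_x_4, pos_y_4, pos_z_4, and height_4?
pos_x_1 = 4; pos_y_1 = 12; pos_z_1 = 9; height_1 = 8; pos_x_2 = 13; pos_y_2 = 12; pos_z_2 = 3; radius_2 = 3; pos_x_3 = 17; pos_y_3 = 18; pos_z_3 = 15; pos_x_4 = 12; pos_y_4 = 17; pos_z_4 = 8; height_4 = 5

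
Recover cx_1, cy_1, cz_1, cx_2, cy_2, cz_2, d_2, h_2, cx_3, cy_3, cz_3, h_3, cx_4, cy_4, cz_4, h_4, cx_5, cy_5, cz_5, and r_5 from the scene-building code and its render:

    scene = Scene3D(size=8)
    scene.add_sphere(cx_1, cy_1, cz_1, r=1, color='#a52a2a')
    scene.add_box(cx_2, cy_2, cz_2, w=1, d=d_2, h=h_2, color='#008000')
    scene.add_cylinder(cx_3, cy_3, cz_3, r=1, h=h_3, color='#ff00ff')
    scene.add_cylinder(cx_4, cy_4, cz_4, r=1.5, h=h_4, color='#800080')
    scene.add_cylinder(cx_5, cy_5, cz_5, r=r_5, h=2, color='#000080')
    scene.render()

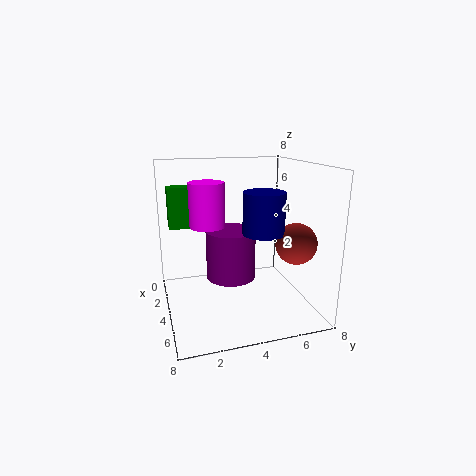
cx_1 = 7
cy_1 = 6
cz_1 = 4.5
cx_2 = 0.5
cy_2 = 0.5
cz_2 = 4
d_2 = 1.5
h_2 = 2.5
cx_3 = 3
cy_3 = 2.5
cz_3 = 4.5
h_3 = 2.5
cx_4 = 2.5
cy_4 = 4
cz_4 = 1
h_4 = 3
cx_5 = 6.5
cy_5 = 4.5
cz_5 = 5
r_5 = 1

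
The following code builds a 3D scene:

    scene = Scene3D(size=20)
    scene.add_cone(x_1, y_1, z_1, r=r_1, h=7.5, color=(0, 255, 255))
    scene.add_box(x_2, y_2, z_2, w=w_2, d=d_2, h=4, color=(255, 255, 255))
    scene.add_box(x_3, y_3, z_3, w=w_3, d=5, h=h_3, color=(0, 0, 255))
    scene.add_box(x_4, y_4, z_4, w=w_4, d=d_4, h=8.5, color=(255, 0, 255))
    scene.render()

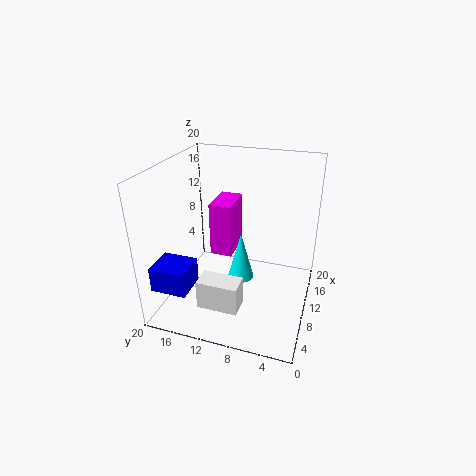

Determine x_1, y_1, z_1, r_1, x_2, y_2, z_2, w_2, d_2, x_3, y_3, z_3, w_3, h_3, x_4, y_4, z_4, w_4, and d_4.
x_1 = 13
y_1 = 10.5
z_1 = 1.5
r_1 = 2
x_2 = 3
y_2 = 8
z_2 = 2.5
w_2 = 3
d_2 = 5.5
x_3 = 2.5
y_3 = 15
z_3 = 4
w_3 = 4.5
h_3 = 3.5
x_4 = 14
y_4 = 12.5
z_4 = 4
w_4 = 6
d_4 = 3.5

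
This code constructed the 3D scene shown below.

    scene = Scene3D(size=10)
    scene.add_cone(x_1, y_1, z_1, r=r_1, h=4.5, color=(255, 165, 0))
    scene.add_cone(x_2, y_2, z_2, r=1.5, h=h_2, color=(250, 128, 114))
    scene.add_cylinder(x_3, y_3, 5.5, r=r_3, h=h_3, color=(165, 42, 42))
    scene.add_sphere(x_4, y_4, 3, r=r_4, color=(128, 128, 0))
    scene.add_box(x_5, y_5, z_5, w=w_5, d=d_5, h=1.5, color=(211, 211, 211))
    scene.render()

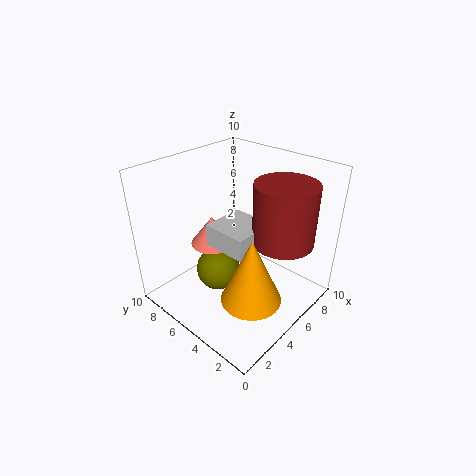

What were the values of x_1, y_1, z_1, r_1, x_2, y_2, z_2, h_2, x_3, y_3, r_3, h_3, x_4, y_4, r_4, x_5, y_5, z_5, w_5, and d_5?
x_1 = 3.5
y_1 = 2.5
z_1 = 2
r_1 = 2
x_2 = 4
y_2 = 6.5
z_2 = 4.5
h_2 = 2
x_3 = 6
y_3 = 2
r_3 = 2
h_3 = 4
x_4 = 3.5
y_4 = 5.5
r_4 = 1.5
x_5 = 3
y_5 = 3
z_5 = 5
w_5 = 3
d_5 = 3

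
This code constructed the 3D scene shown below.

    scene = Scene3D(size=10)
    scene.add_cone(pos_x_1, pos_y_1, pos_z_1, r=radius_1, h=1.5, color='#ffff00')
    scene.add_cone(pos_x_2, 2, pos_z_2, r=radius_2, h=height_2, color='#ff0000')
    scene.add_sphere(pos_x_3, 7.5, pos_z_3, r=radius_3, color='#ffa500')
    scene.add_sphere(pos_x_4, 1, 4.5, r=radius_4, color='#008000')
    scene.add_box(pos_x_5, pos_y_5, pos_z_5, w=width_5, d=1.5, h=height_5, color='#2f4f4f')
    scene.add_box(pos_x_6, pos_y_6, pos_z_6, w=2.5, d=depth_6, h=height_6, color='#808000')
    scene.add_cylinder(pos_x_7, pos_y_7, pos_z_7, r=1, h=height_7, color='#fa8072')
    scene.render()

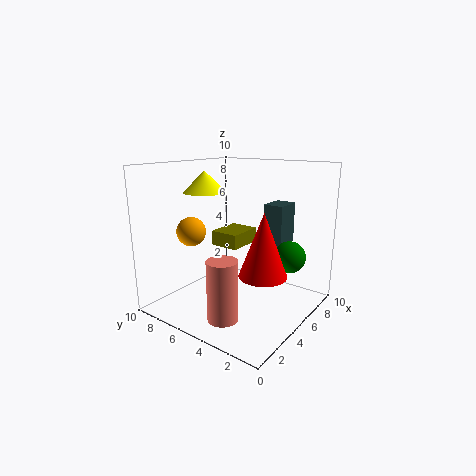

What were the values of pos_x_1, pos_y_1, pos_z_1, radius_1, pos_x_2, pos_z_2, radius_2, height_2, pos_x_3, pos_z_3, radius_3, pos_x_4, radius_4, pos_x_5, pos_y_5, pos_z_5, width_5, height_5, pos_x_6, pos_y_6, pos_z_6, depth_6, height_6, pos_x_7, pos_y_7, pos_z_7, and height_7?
pos_x_1 = 4.5; pos_y_1 = 7.5; pos_z_1 = 8; radius_1 = 1.5; pos_x_2 = 3.5; pos_z_2 = 3.5; radius_2 = 1.5; height_2 = 4; pos_x_3 = 3; pos_z_3 = 5.5; radius_3 = 1; pos_x_4 = 5; radius_4 = 1; pos_x_5 = 7.5; pos_y_5 = 3; pos_z_5 = 4; width_5 = 2; height_5 = 3; pos_x_6 = 4; pos_y_6 = 4.5; pos_z_6 = 4.5; depth_6 = 2; height_6 = 1; pos_x_7 = 2; pos_y_7 = 4; pos_z_7 = 0.5; height_7 = 4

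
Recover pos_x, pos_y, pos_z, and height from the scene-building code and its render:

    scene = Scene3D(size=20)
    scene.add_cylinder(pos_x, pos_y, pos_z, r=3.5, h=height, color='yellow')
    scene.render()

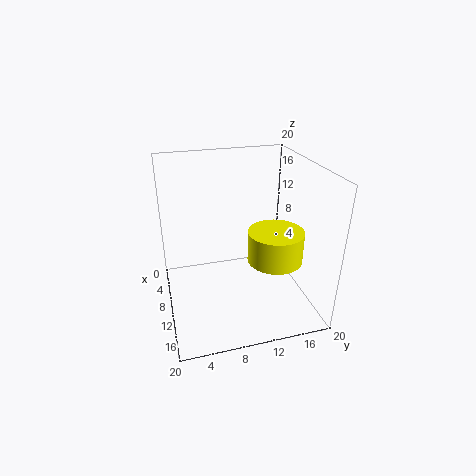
pos_x = 15, pos_y = 13.5, pos_z = 9, height = 4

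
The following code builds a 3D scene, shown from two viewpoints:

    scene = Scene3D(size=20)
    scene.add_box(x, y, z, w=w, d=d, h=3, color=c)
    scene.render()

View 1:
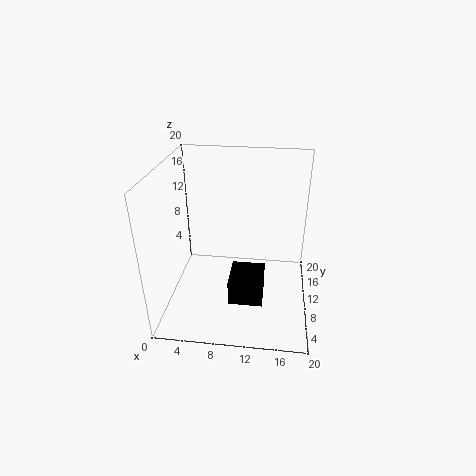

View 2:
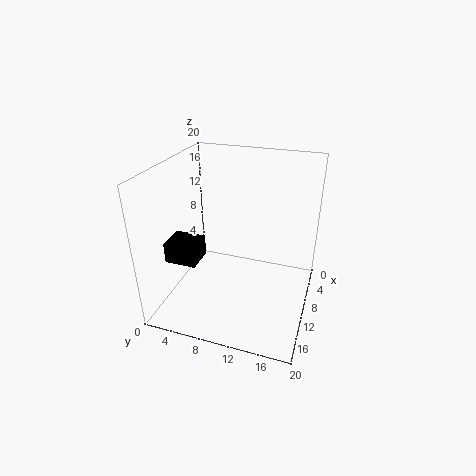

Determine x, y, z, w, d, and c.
x = 10, y = 0.5, z = 6.5, w = 4, d = 4.5, c = 'black'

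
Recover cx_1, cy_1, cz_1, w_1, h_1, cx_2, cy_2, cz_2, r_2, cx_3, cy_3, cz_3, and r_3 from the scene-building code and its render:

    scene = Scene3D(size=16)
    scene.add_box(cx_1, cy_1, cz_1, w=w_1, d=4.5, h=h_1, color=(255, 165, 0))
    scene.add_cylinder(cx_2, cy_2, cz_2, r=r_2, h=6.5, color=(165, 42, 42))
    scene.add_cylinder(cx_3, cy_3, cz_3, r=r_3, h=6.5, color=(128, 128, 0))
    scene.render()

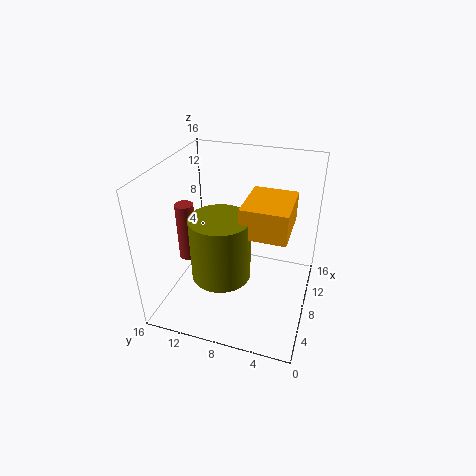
cx_1 = 3.5
cy_1 = 2
cz_1 = 11
w_1 = 5.5
h_1 = 3
cx_2 = 6.5
cy_2 = 13.5
cz_2 = 5.5
r_2 = 1
cx_3 = 4
cy_3 = 8.5
cz_3 = 6
r_3 = 3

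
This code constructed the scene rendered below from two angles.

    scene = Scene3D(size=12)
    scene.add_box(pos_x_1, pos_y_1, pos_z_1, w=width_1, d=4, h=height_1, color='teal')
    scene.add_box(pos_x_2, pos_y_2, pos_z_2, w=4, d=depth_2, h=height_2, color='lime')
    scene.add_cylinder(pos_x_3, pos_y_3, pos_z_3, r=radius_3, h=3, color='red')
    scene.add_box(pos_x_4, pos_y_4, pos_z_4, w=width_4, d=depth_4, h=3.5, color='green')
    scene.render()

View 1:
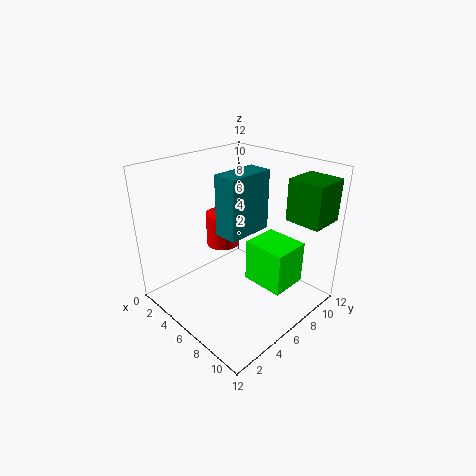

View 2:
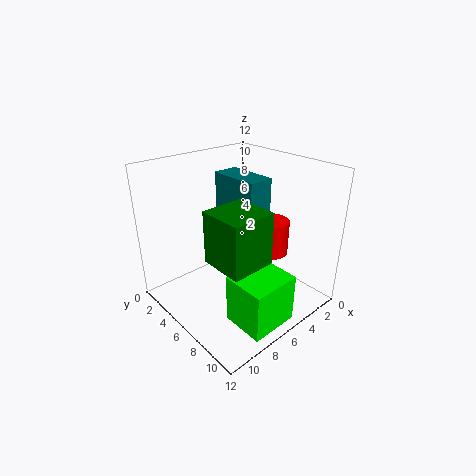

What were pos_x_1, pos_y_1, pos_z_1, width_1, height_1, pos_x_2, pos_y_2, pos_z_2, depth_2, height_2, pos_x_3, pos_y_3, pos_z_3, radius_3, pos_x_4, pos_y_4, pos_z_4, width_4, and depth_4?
pos_x_1 = 5; pos_y_1 = 4.5; pos_z_1 = 6.5; width_1 = 2; height_1 = 5; pos_x_2 = 5; pos_y_2 = 8; pos_z_2 = 0.5; depth_2 = 3.5; height_2 = 4; pos_x_3 = 3; pos_y_3 = 7; pos_z_3 = 4; radius_3 = 1.5; pos_x_4 = 8.5; pos_y_4 = 9; pos_z_4 = 7.5; width_4 = 3; depth_4 = 3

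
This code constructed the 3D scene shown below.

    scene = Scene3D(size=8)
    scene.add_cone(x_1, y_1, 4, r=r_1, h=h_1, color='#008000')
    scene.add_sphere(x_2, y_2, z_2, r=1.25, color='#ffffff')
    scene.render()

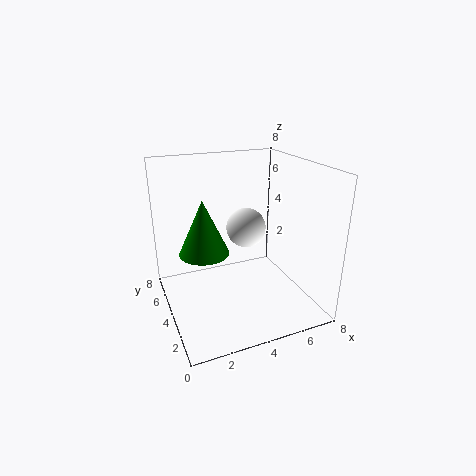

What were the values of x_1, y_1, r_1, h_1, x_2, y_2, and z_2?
x_1 = 1.75, y_1 = 3, r_1 = 1.25, h_1 = 2.75, x_2 = 5.5, y_2 = 6.25, z_2 = 3.5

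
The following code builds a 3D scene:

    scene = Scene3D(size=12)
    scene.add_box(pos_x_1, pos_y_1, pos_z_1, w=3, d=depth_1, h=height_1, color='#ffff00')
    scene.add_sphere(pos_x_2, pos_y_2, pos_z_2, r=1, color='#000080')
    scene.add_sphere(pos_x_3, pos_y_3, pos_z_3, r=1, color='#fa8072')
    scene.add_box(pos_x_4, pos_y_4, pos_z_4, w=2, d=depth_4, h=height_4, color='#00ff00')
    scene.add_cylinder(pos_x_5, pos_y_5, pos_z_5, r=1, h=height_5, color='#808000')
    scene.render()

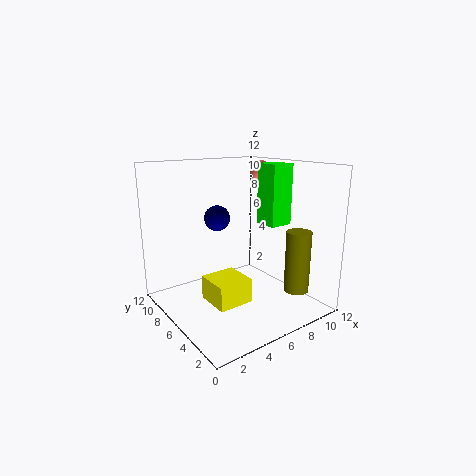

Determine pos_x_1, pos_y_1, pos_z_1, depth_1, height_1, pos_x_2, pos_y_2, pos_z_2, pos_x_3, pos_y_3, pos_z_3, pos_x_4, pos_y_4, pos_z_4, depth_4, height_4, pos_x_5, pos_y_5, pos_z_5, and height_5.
pos_x_1 = 3; pos_y_1 = 4; pos_z_1 = 1; depth_1 = 3; height_1 = 2; pos_x_2 = 4; pos_y_2 = 6; pos_z_2 = 8; pos_x_3 = 10; pos_y_3 = 8; pos_z_3 = 11; pos_x_4 = 8; pos_y_4 = 4; pos_z_4 = 7; depth_4 = 2; height_4 = 5; pos_x_5 = 9; pos_y_5 = 2; pos_z_5 = 2; height_5 = 5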